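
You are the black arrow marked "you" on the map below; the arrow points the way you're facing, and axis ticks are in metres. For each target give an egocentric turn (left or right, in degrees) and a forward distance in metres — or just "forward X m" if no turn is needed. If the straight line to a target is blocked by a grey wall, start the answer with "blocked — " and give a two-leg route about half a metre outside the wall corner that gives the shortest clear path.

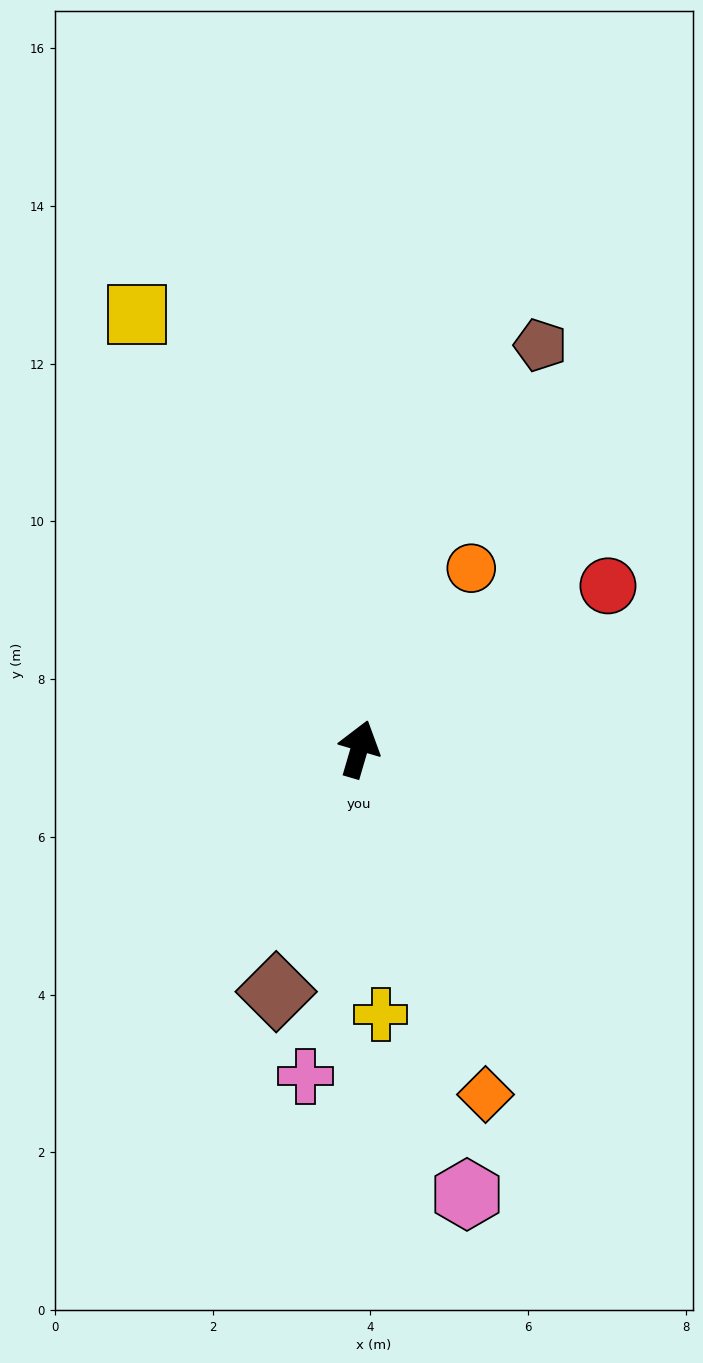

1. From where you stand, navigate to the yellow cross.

turn right 159°, forward 3.4 m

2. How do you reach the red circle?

turn right 40°, forward 3.8 m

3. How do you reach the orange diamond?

turn right 144°, forward 4.7 m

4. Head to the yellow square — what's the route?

turn left 43°, forward 6.2 m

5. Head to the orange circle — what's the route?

turn right 15°, forward 2.7 m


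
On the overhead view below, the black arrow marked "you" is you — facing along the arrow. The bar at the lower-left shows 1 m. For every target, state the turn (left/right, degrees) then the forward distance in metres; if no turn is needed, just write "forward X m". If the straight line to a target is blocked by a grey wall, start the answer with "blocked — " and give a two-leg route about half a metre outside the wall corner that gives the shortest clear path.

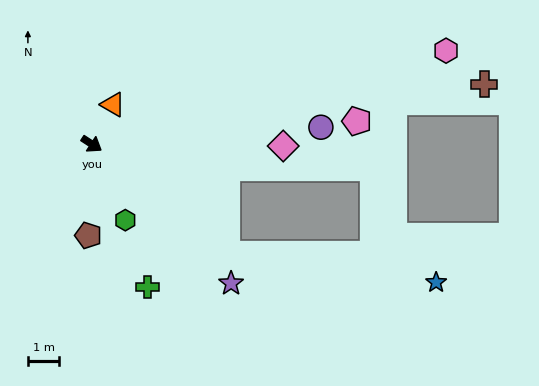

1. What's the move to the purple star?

turn right 12°, forward 6.3 m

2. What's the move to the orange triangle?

turn left 95°, forward 1.4 m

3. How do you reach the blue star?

blocked — turn right 6°, forward 5.6 m, then turn left 31°, forward 6.8 m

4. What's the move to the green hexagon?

turn right 33°, forward 2.7 m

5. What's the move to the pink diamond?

turn left 32°, forward 6.1 m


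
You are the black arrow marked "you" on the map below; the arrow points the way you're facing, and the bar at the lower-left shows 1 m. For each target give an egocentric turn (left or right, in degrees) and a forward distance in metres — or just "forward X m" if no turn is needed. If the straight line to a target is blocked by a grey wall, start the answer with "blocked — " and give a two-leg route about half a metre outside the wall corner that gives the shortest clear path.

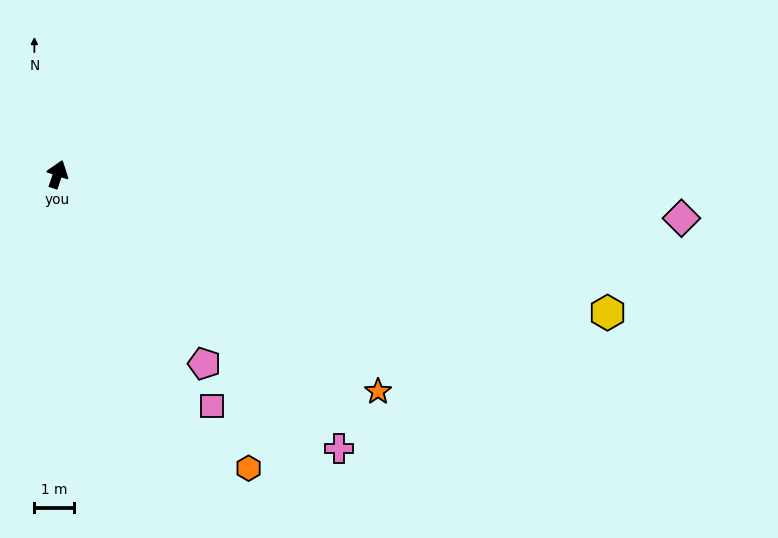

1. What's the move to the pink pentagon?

turn right 124°, forward 6.1 m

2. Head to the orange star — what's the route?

turn right 106°, forward 9.9 m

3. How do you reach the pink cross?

turn right 116°, forward 10.0 m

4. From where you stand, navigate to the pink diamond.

turn right 75°, forward 16.0 m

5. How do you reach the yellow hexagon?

turn right 86°, forward 14.5 m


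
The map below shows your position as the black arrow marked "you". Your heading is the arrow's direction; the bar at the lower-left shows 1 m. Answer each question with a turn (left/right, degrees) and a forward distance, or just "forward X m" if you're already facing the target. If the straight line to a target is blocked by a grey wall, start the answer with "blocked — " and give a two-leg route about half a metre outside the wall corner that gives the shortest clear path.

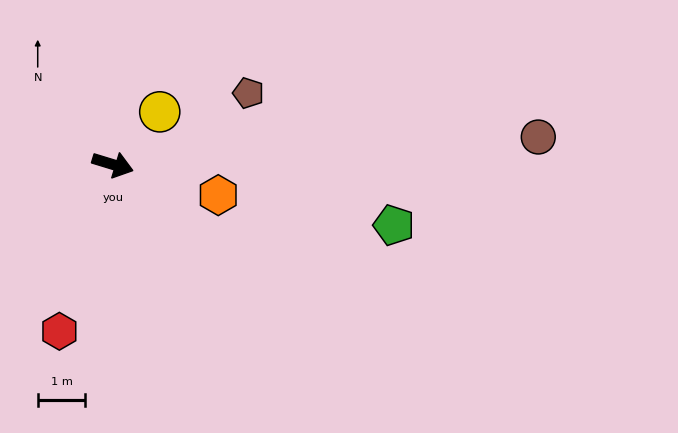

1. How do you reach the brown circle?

turn left 21°, forward 8.9 m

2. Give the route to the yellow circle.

turn left 65°, forward 1.5 m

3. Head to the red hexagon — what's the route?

turn right 91°, forward 3.7 m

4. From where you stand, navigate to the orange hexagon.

forward 2.3 m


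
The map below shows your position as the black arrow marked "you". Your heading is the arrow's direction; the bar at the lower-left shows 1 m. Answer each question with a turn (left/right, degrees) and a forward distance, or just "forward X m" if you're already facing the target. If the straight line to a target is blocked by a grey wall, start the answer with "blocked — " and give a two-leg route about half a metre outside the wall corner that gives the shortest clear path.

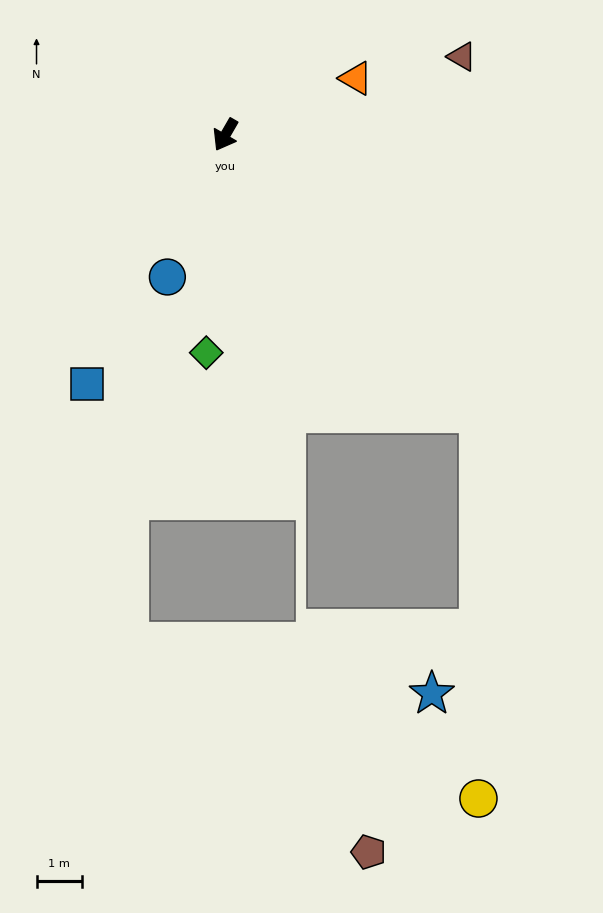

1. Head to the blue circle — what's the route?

turn left 8°, forward 3.4 m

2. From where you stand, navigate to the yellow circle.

blocked — turn left 72°, forward 8.2 m, then turn right 42°, forward 8.4 m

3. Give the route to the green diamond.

turn left 25°, forward 4.8 m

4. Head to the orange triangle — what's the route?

turn left 143°, forward 3.1 m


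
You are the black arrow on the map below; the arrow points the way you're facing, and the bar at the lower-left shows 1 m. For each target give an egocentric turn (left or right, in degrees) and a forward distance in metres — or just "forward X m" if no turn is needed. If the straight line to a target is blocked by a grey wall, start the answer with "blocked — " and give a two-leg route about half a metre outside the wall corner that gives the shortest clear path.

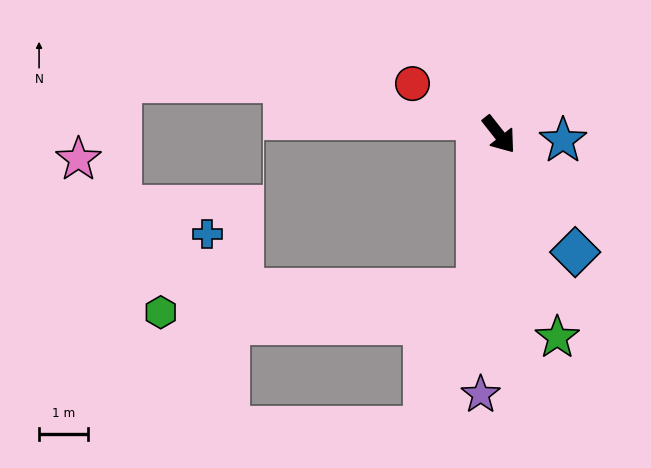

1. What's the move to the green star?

turn right 22°, forward 4.3 m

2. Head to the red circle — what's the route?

turn right 159°, forward 2.0 m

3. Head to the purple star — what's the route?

turn right 42°, forward 5.3 m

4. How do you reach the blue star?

turn left 46°, forward 1.3 m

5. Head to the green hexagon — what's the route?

blocked — turn right 46°, forward 3.2 m, then turn right 78°, forward 6.5 m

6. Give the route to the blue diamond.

turn right 5°, forward 2.9 m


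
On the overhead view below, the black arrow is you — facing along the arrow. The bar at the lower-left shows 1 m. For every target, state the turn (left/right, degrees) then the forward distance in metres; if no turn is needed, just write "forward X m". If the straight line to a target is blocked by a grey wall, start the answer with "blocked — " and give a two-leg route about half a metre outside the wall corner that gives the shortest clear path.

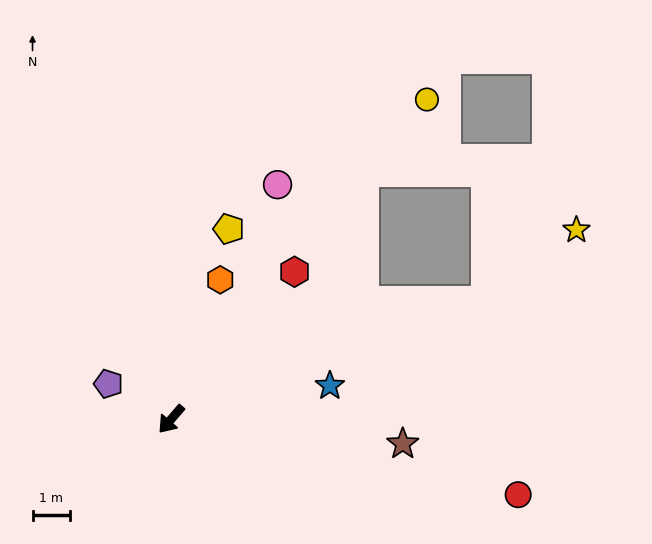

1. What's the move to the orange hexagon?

turn right 159°, forward 3.9 m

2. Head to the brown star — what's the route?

turn left 125°, forward 6.2 m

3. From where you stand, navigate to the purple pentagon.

turn right 79°, forward 1.9 m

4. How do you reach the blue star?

turn left 143°, forward 4.3 m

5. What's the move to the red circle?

turn left 118°, forward 9.5 m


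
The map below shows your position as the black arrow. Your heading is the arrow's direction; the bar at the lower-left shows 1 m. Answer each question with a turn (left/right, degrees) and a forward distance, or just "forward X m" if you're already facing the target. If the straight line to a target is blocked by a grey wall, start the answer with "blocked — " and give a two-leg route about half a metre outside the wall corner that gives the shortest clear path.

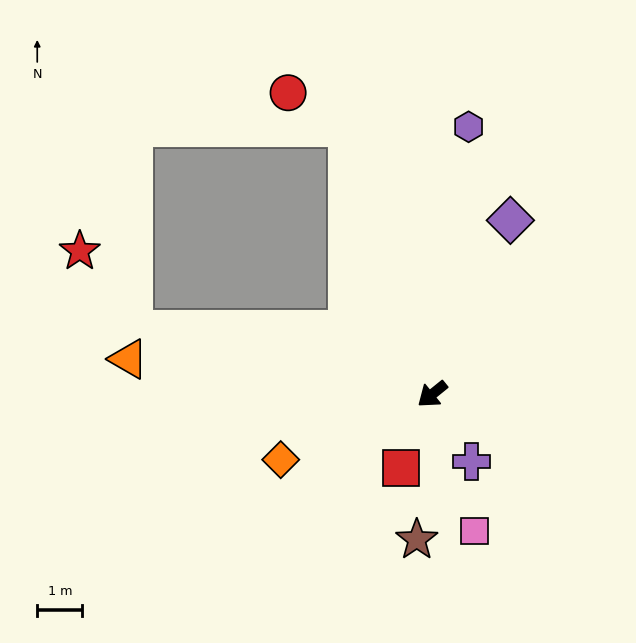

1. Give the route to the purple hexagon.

turn right 137°, forward 6.0 m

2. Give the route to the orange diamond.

turn right 16°, forward 3.7 m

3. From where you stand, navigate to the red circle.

blocked — turn right 111°, forward 6.2 m, then turn left 42°, forward 1.5 m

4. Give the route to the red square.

turn left 28°, forward 1.8 m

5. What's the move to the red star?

blocked — turn right 51°, forward 6.8 m, then turn right 43°, forward 2.1 m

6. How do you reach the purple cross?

turn left 81°, forward 1.7 m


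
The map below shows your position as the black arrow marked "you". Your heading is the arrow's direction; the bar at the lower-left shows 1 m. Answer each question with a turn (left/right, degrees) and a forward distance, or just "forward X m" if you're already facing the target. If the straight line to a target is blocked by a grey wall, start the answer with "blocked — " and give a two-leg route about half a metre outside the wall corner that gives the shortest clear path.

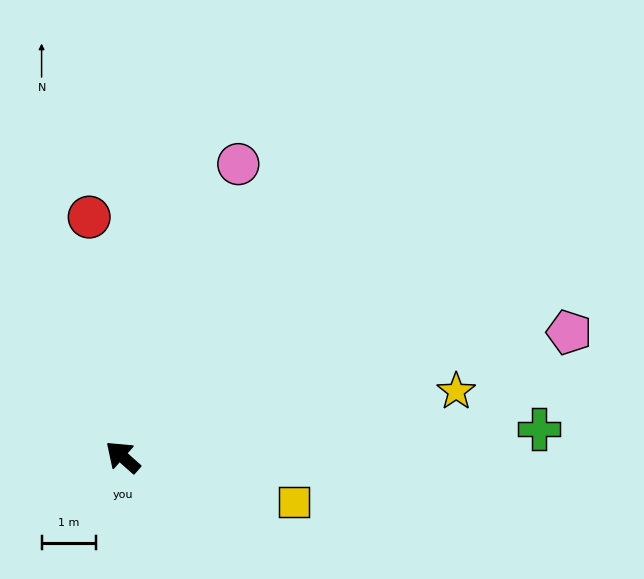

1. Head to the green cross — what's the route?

turn right 135°, forward 7.7 m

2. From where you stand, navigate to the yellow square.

turn right 153°, forward 3.3 m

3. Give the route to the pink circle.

turn right 70°, forward 5.8 m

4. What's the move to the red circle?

turn right 41°, forward 4.4 m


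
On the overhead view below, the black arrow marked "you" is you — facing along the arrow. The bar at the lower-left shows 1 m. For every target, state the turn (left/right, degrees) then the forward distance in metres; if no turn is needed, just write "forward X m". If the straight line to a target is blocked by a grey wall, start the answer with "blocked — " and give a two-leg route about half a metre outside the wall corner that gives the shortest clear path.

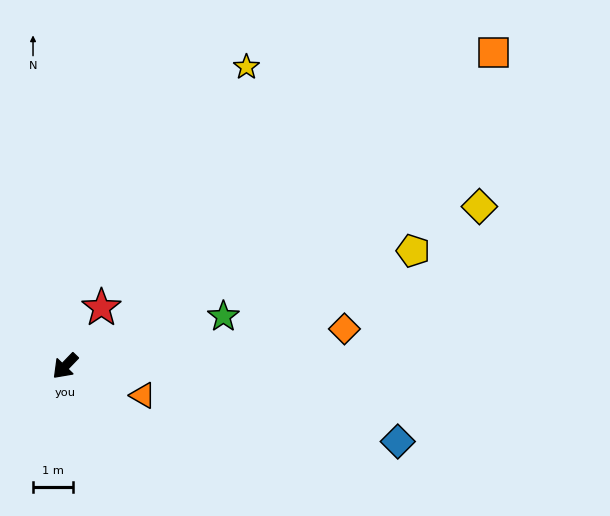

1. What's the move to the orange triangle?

turn left 113°, forward 2.1 m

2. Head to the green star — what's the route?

turn left 151°, forward 4.2 m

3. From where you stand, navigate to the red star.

turn right 168°, forward 1.7 m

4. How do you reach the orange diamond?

turn left 142°, forward 7.1 m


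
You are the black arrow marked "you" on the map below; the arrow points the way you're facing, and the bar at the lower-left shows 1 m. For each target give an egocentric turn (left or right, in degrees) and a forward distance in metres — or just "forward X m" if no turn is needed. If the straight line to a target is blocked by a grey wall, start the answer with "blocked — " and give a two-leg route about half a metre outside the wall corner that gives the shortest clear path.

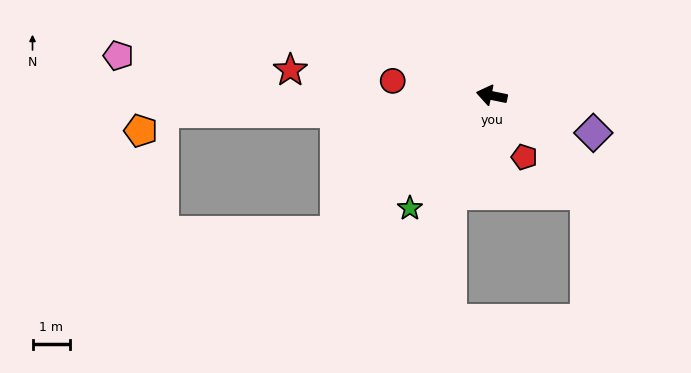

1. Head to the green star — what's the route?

turn left 66°, forward 3.7 m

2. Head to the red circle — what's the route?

turn left 3°, forward 2.7 m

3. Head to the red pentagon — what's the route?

turn left 129°, forward 1.9 m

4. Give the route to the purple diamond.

turn left 171°, forward 2.9 m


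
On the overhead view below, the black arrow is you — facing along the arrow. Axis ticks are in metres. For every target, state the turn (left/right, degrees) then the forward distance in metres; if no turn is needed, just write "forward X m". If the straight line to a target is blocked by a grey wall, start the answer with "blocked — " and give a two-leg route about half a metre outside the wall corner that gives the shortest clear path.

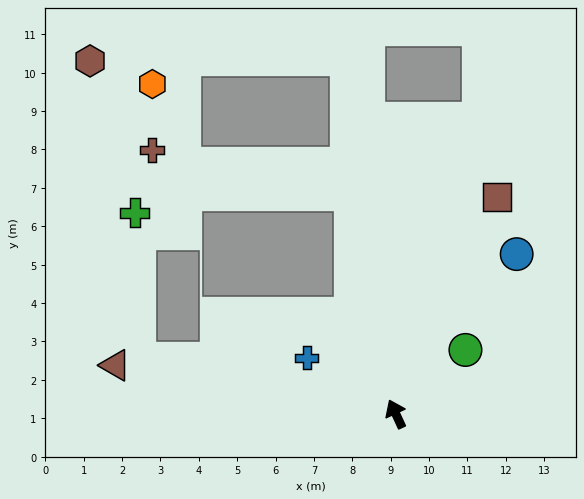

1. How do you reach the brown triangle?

turn left 55°, forward 7.4 m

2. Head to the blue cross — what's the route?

turn left 33°, forward 2.7 m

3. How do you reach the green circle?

turn right 72°, forward 2.5 m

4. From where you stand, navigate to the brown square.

turn right 50°, forward 6.2 m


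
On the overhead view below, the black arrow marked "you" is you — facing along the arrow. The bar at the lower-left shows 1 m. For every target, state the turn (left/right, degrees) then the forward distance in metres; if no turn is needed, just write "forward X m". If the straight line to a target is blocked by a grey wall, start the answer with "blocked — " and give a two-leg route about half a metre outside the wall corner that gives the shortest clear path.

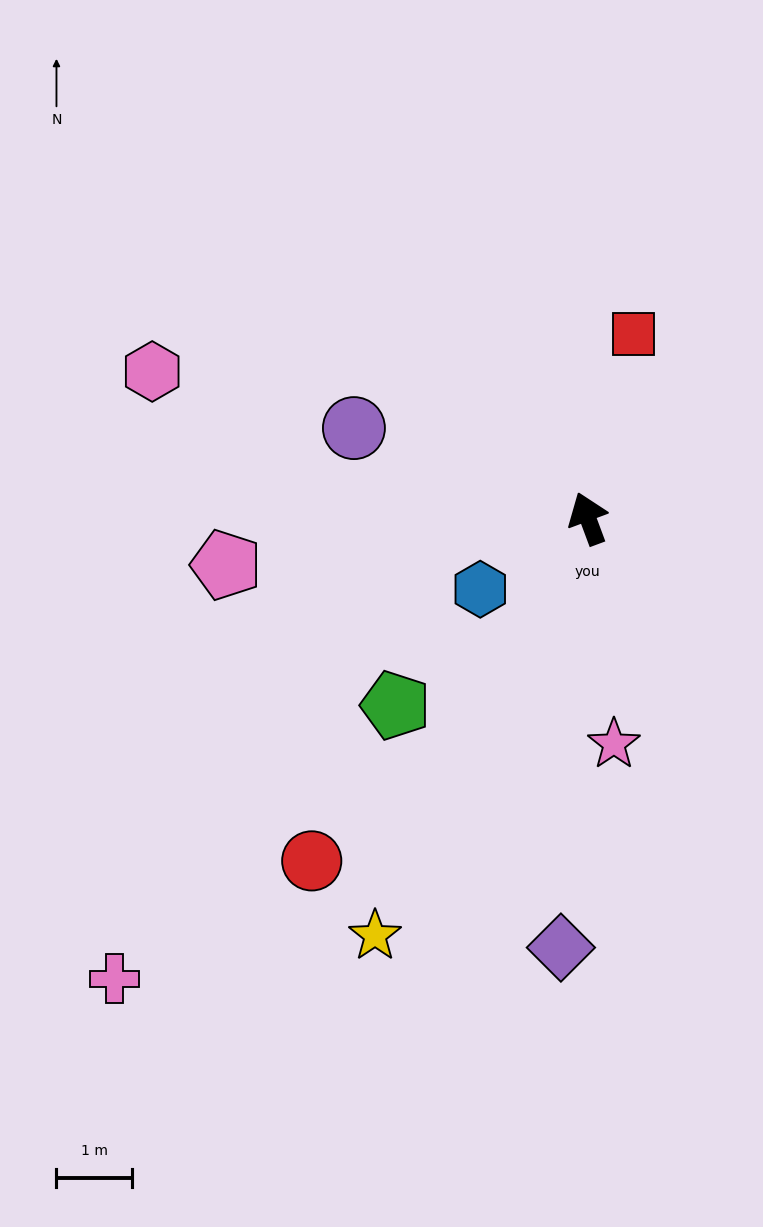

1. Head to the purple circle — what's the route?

turn left 48°, forward 3.3 m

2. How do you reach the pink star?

turn left 166°, forward 3.0 m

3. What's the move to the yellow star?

turn left 133°, forward 6.2 m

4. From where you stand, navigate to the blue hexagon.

turn left 103°, forward 1.7 m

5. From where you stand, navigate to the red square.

turn right 34°, forward 2.5 m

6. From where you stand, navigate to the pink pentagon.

turn left 77°, forward 4.8 m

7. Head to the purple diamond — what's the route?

turn left 156°, forward 5.7 m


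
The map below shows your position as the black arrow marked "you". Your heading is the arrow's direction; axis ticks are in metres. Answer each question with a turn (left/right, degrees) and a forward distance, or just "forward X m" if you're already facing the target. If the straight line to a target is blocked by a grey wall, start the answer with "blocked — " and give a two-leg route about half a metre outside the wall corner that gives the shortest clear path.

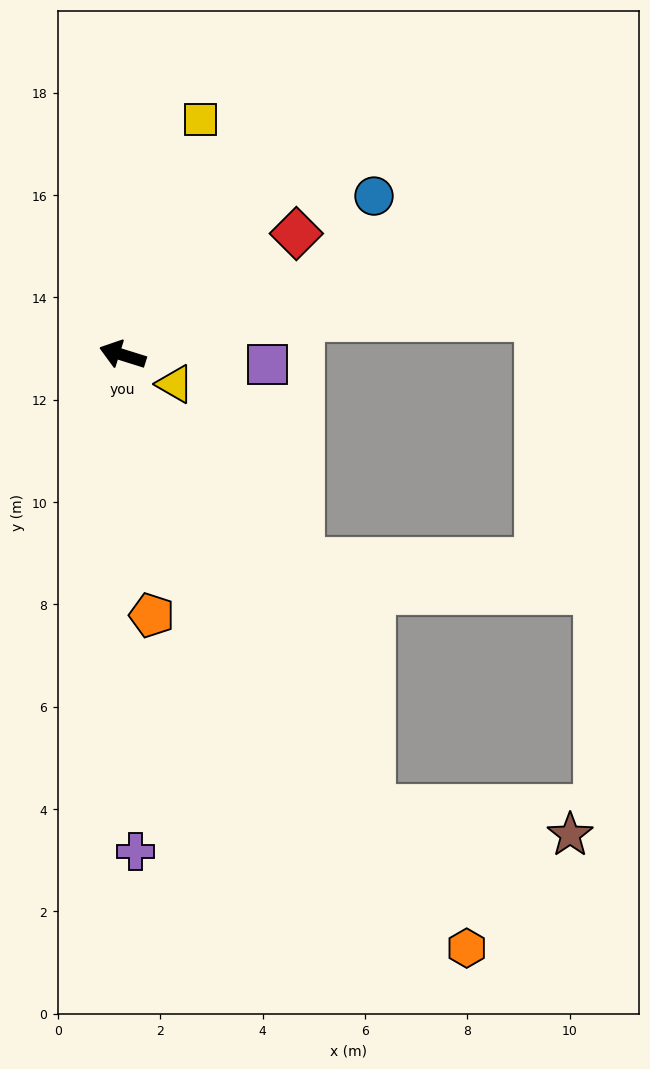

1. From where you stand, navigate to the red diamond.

turn right 128°, forward 4.1 m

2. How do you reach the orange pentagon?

turn left 114°, forward 5.1 m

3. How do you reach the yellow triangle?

turn left 168°, forward 1.2 m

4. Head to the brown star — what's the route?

blocked — turn left 136°, forward 10.1 m, then turn left 53°, forward 3.9 m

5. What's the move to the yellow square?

turn right 91°, forward 4.8 m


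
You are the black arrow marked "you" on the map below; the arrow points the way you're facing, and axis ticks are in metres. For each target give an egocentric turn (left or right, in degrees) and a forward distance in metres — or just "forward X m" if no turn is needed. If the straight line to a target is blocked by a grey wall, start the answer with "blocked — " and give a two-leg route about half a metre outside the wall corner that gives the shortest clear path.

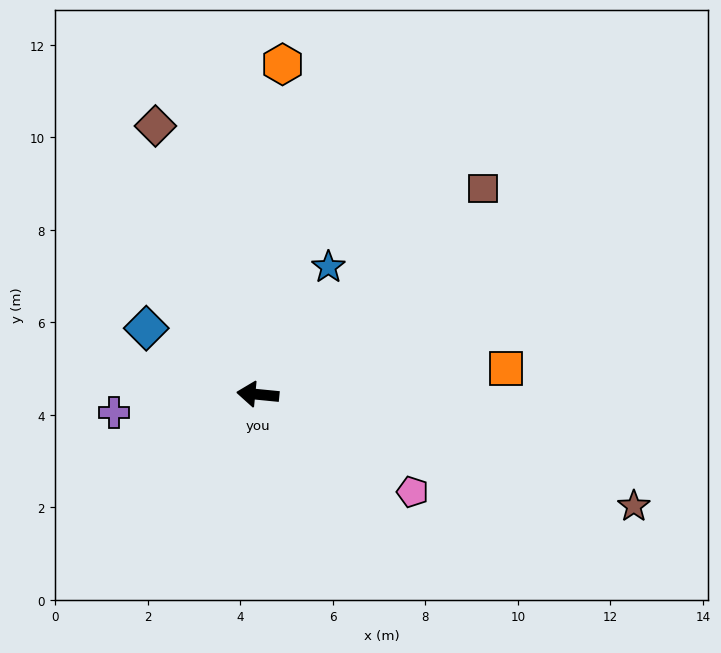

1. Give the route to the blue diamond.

turn right 25°, forward 2.8 m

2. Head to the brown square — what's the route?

turn right 132°, forward 6.6 m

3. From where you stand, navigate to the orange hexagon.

turn right 89°, forward 7.2 m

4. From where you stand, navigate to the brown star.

turn left 169°, forward 8.5 m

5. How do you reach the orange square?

turn right 168°, forward 5.4 m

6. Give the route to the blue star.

turn right 113°, forward 3.1 m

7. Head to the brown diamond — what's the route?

turn right 63°, forward 6.2 m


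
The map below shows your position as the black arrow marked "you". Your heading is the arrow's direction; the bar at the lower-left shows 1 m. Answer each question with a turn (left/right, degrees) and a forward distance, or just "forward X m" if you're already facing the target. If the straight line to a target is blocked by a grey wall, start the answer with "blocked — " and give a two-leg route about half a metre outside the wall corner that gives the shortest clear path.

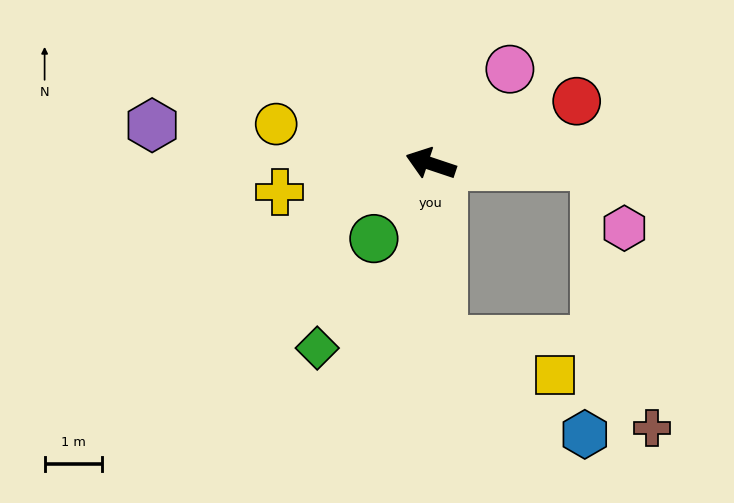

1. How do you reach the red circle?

turn right 138°, forward 2.8 m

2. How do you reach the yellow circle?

turn left 4°, forward 2.8 m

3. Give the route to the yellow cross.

turn left 29°, forward 2.7 m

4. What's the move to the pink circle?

turn right 111°, forward 2.2 m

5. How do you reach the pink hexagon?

blocked — turn right 163°, forward 2.9 m, then turn right 63°, forward 1.2 m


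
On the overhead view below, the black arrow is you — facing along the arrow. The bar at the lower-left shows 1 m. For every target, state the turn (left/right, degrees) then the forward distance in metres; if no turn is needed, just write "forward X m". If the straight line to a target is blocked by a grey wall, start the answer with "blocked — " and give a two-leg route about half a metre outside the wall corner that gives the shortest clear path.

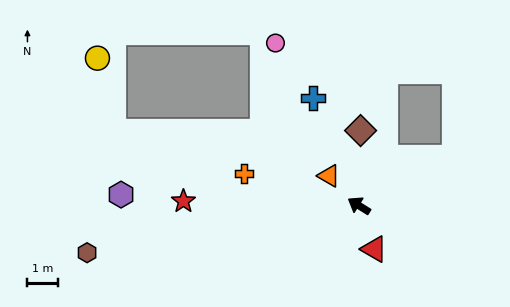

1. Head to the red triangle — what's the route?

turn left 141°, forward 1.5 m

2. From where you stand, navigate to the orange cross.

turn left 16°, forward 3.9 m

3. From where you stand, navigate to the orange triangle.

turn right 13°, forward 1.4 m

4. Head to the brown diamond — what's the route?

turn right 59°, forward 2.4 m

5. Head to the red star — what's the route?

turn left 31°, forward 5.7 m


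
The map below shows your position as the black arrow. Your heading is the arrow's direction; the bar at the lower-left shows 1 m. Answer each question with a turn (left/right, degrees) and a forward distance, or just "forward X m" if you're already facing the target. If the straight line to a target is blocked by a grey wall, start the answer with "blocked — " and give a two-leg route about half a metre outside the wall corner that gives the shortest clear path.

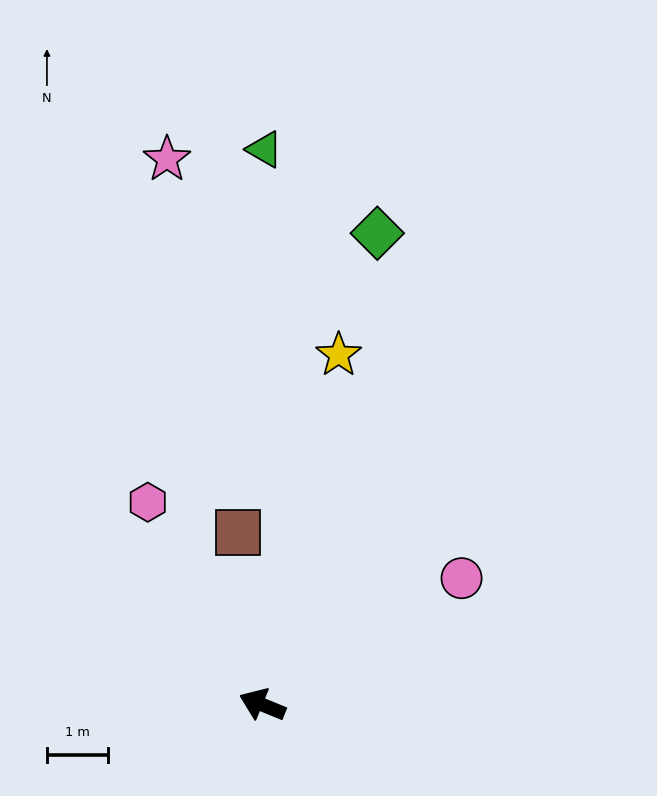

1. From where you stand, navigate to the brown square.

turn right 60°, forward 2.8 m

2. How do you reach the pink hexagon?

turn right 38°, forward 3.8 m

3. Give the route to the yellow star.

turn right 80°, forward 5.9 m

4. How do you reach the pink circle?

turn right 125°, forward 3.9 m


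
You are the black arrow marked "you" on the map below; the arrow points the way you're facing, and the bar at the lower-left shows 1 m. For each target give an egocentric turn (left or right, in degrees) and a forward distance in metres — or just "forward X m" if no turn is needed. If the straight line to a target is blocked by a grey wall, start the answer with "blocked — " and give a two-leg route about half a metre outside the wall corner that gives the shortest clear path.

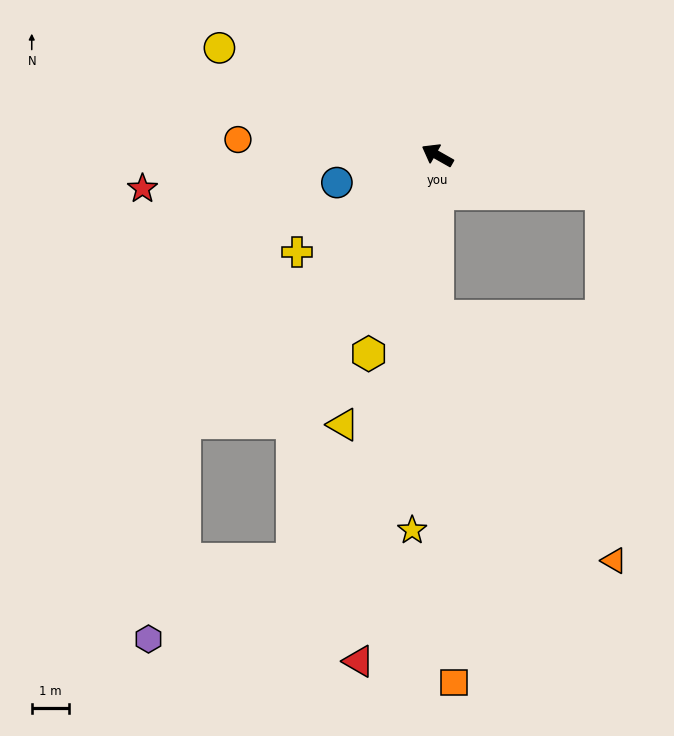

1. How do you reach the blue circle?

turn left 45°, forward 2.8 m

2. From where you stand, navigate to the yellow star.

turn left 116°, forward 10.0 m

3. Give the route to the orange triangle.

blocked — turn left 120°, forward 4.3 m, then turn left 35°, forward 8.0 m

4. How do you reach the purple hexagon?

blocked — turn left 76°, forward 9.8 m, then turn left 34°, forward 5.8 m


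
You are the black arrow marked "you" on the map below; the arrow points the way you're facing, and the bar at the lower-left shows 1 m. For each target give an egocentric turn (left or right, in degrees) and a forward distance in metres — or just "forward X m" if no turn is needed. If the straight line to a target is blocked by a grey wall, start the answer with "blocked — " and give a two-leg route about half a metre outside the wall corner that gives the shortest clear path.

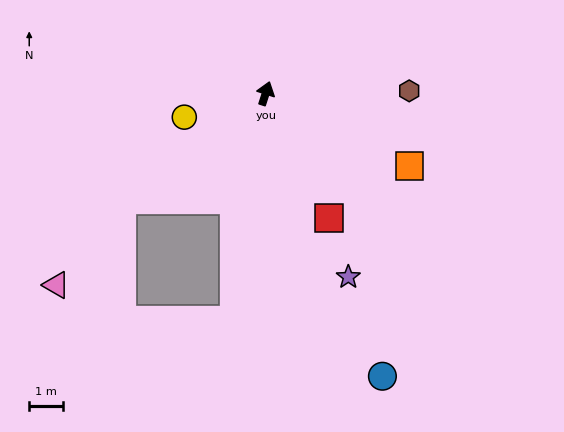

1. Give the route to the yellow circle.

turn left 124°, forward 2.5 m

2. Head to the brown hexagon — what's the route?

turn right 71°, forward 4.3 m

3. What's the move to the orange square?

turn right 99°, forward 4.8 m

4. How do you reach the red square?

turn right 135°, forward 4.2 m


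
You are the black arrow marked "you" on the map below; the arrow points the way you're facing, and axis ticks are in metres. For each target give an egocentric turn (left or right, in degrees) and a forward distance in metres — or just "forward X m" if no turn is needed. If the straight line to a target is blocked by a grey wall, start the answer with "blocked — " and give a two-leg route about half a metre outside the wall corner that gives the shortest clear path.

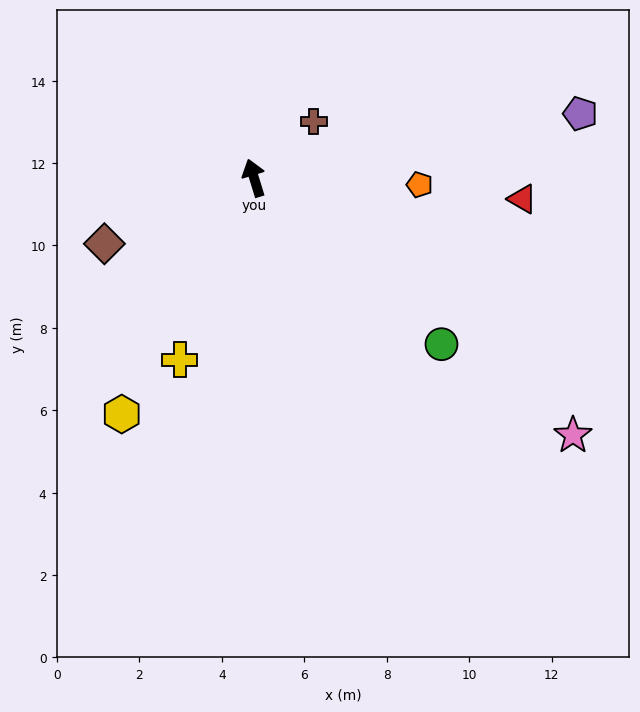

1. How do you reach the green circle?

turn right 149°, forward 6.1 m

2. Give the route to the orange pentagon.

turn right 109°, forward 4.0 m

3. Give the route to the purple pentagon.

turn right 96°, forward 8.1 m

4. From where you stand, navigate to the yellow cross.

turn left 141°, forward 4.8 m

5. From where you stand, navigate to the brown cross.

turn right 64°, forward 2.0 m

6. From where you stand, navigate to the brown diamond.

turn left 97°, forward 4.0 m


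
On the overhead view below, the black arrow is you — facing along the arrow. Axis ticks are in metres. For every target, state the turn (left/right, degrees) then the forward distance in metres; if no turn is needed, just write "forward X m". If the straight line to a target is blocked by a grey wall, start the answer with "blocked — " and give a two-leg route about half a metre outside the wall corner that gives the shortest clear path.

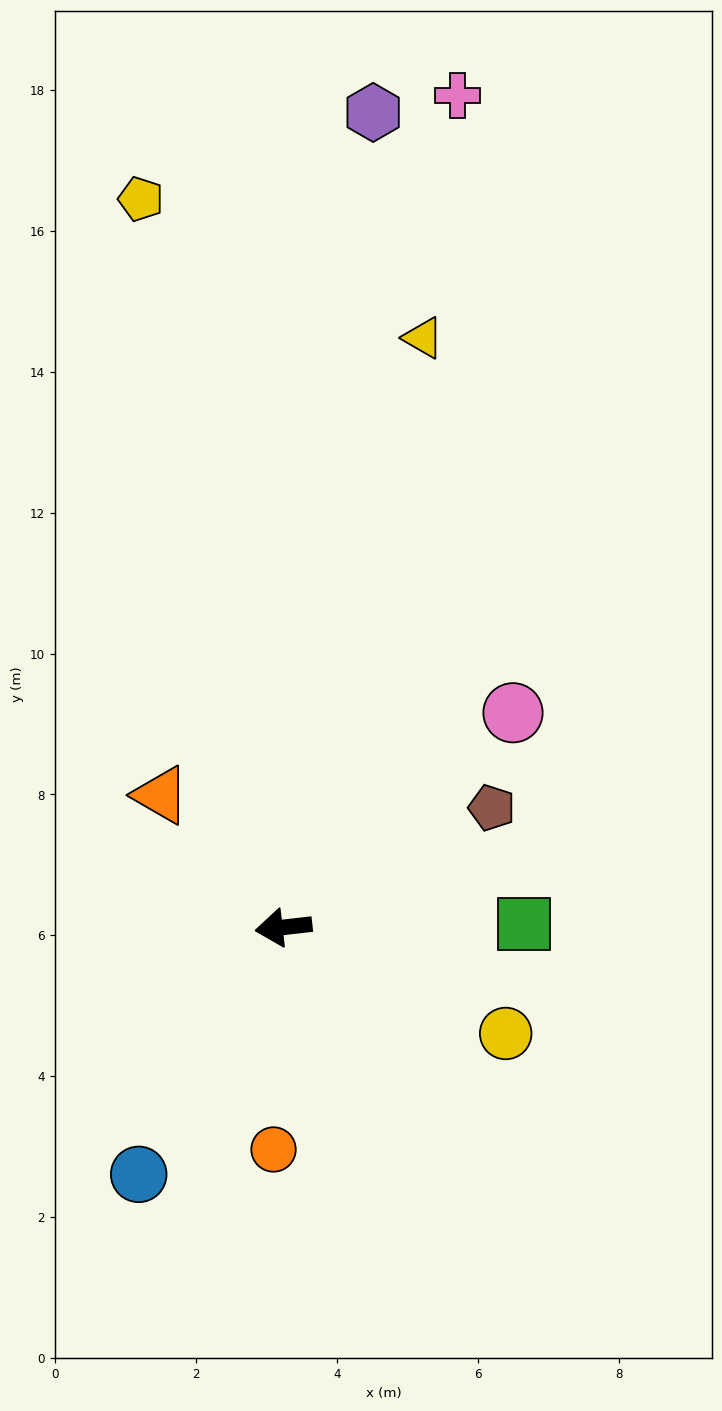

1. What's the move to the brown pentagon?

turn right 157°, forward 3.4 m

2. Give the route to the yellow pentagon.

turn right 85°, forward 10.5 m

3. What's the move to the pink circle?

turn right 143°, forward 4.5 m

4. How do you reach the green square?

turn left 174°, forward 3.4 m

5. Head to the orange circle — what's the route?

turn left 81°, forward 3.2 m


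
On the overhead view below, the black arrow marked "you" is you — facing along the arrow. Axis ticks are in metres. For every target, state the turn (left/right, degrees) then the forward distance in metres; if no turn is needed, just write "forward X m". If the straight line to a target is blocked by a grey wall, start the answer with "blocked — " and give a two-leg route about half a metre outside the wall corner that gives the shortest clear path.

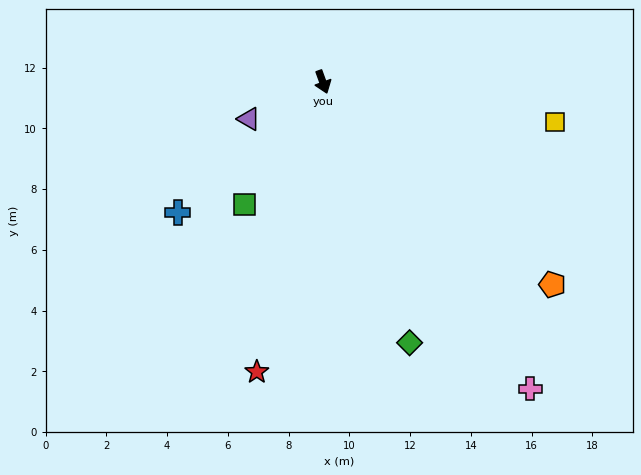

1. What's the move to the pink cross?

turn left 14°, forward 12.2 m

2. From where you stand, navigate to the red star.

turn right 33°, forward 9.8 m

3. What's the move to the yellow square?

turn left 60°, forward 7.8 m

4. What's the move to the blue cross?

turn right 68°, forward 6.4 m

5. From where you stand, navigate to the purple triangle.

turn right 83°, forward 2.7 m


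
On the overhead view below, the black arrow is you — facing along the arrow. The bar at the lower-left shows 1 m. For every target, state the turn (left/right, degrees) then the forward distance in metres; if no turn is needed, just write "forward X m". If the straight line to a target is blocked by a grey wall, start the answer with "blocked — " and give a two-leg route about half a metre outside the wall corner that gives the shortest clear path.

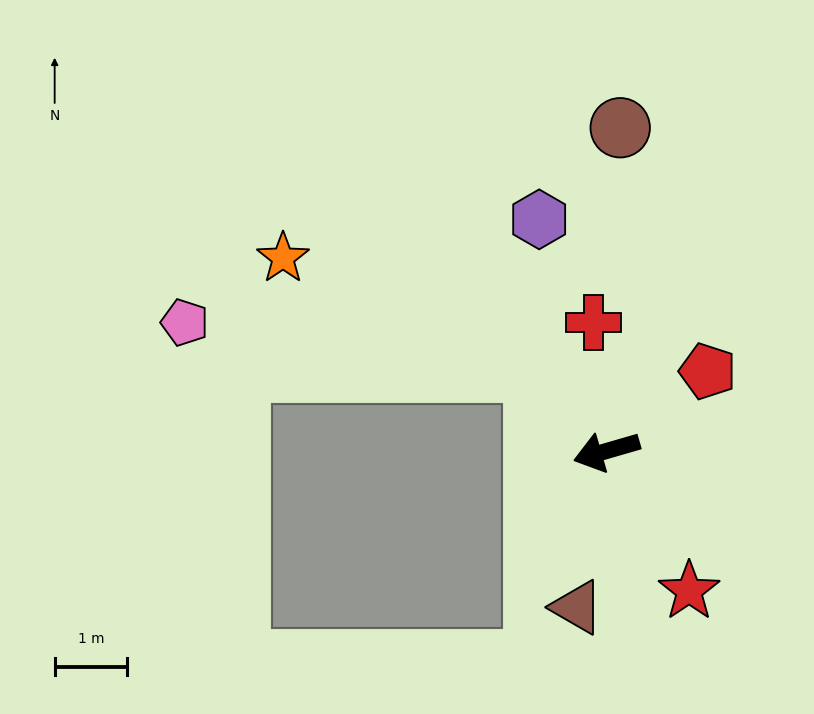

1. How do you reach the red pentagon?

turn right 158°, forward 1.8 m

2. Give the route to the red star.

turn left 104°, forward 2.2 m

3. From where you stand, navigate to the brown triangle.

turn left 63°, forward 2.2 m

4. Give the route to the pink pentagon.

blocked — turn right 64°, forward 1.5 m, then turn left 40°, forward 4.9 m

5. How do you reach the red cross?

turn right 100°, forward 1.8 m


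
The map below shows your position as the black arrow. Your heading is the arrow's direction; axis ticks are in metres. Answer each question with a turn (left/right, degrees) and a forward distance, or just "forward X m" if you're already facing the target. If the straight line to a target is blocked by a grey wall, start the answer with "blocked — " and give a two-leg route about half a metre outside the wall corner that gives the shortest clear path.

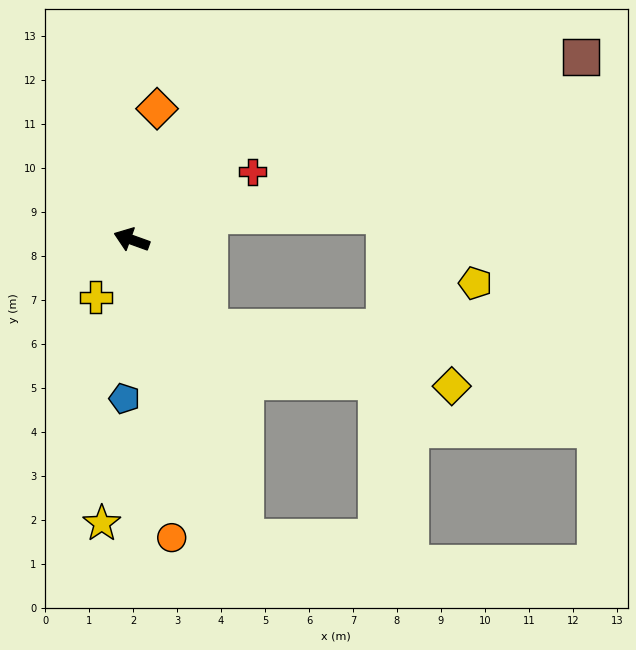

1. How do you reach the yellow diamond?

blocked — turn left 151°, forward 2.7 m, then turn left 35°, forward 5.7 m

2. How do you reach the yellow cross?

turn left 78°, forward 1.5 m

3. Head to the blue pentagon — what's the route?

turn left 107°, forward 3.6 m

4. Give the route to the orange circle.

turn left 117°, forward 6.8 m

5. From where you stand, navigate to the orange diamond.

turn right 81°, forward 3.0 m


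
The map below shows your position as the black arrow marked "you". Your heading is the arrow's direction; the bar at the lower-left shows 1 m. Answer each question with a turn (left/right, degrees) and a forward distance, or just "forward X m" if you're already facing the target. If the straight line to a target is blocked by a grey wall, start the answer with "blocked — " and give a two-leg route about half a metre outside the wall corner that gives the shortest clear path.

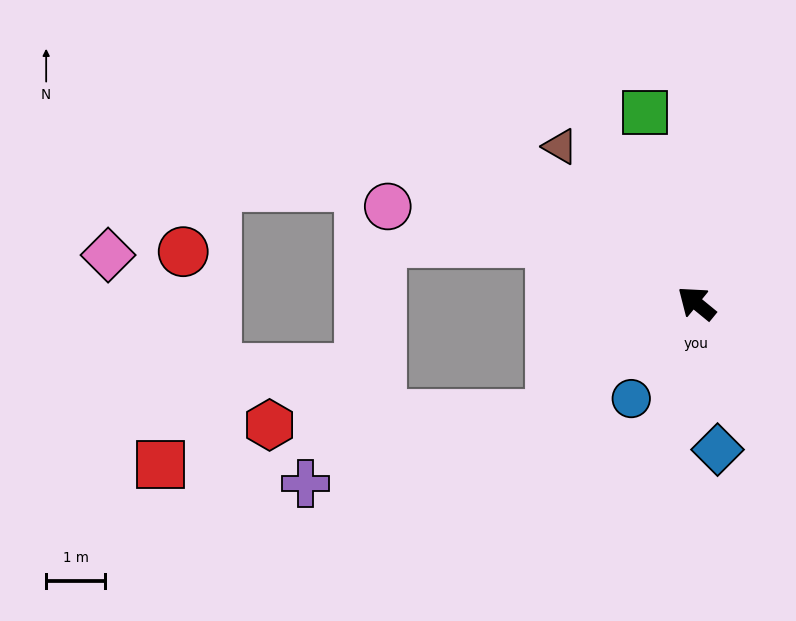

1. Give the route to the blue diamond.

turn left 138°, forward 2.5 m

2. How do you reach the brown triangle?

turn right 10°, forward 3.5 m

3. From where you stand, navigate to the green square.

turn right 36°, forward 3.4 m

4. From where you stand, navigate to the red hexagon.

blocked — turn left 77°, forward 3.1 m, then turn right 36°, forward 4.8 m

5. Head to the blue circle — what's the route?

turn left 95°, forward 2.0 m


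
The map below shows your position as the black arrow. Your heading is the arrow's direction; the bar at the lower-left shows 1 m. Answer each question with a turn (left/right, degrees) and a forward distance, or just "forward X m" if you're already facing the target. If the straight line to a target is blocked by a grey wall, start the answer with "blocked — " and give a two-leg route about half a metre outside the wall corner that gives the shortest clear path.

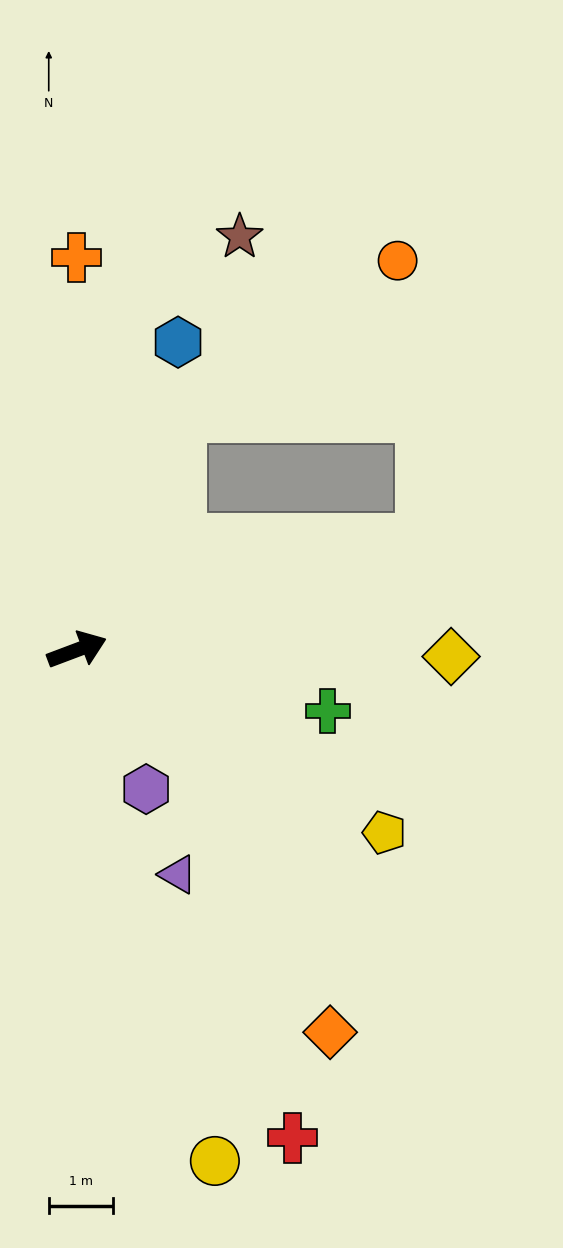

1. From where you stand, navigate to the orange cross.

turn left 69°, forward 6.1 m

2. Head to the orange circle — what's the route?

blocked — turn left 46°, forward 4.0 m, then turn right 31°, forward 4.1 m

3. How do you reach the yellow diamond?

turn right 22°, forward 5.8 m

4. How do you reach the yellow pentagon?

turn right 51°, forward 5.5 m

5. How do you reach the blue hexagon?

turn left 51°, forward 5.0 m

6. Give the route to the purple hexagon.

turn right 84°, forward 2.4 m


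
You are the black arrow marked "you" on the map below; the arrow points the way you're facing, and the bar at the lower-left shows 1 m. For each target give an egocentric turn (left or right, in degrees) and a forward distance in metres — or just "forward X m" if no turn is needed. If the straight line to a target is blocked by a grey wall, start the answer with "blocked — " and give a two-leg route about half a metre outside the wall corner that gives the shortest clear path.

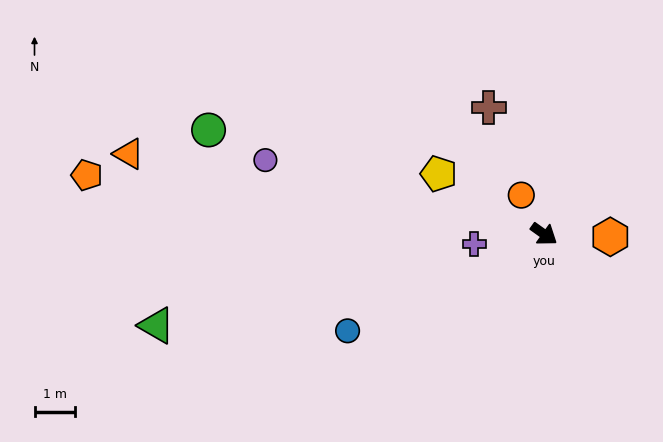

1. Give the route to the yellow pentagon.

turn right 174°, forward 3.0 m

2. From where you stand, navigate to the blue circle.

turn right 118°, forward 5.4 m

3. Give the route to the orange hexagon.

turn left 33°, forward 1.6 m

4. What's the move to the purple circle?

turn right 159°, forward 7.1 m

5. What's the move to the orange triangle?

turn right 155°, forward 10.4 m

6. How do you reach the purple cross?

turn right 136°, forward 1.7 m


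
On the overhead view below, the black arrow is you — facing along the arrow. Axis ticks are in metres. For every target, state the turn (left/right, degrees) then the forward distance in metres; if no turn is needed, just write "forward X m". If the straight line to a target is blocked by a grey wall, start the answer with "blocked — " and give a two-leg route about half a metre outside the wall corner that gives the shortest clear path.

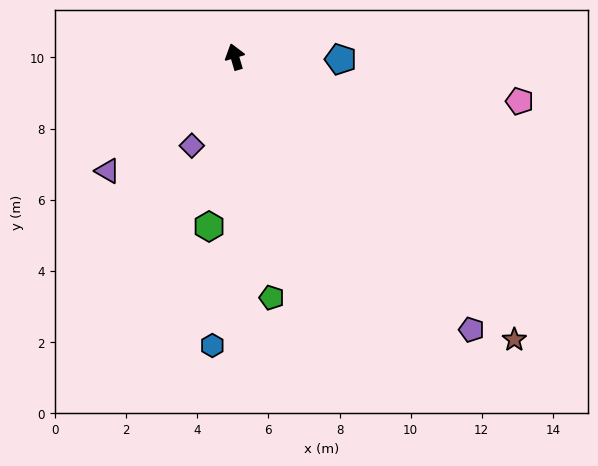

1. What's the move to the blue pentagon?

turn right 108°, forward 3.0 m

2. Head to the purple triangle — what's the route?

turn left 115°, forward 4.8 m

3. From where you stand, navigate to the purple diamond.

turn left 138°, forward 2.8 m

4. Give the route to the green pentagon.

turn left 172°, forward 6.9 m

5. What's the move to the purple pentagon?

turn right 156°, forward 10.2 m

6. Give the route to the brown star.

turn right 152°, forward 11.2 m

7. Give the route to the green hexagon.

turn left 155°, forward 4.8 m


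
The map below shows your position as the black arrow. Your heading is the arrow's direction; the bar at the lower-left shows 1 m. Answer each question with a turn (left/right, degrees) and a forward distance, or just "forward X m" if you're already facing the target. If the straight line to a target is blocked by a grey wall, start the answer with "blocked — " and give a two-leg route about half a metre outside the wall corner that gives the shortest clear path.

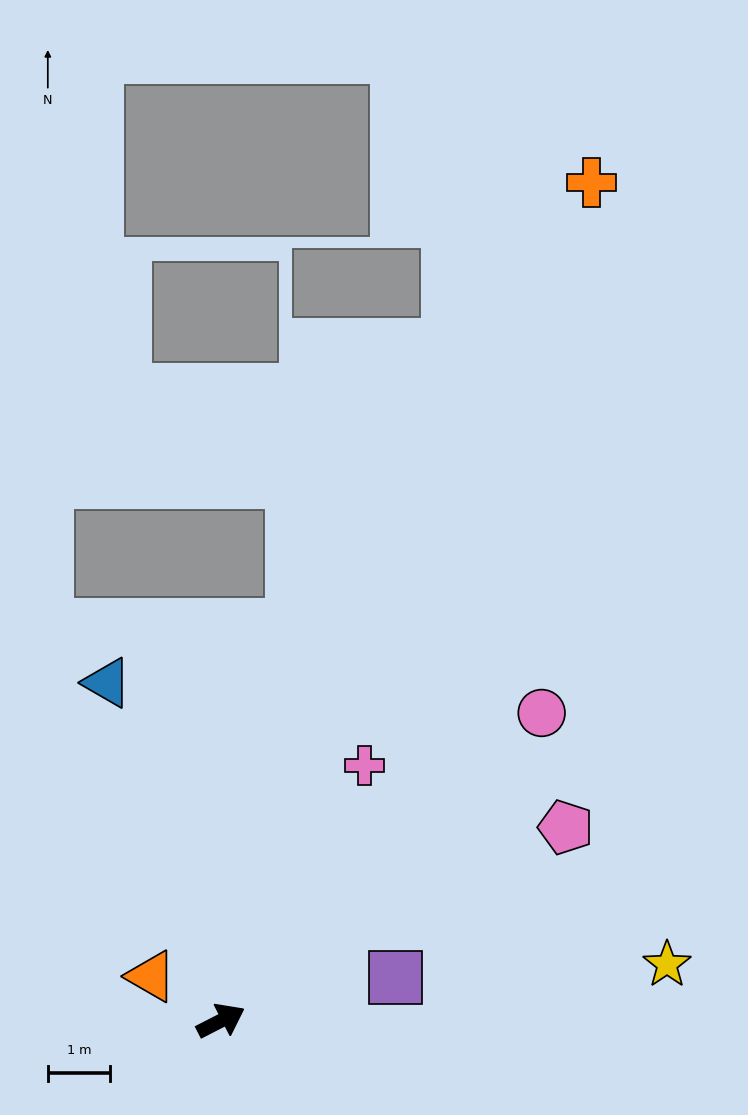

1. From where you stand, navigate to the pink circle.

turn left 17°, forward 7.1 m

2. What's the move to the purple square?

turn right 13°, forward 2.9 m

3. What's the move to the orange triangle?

turn left 120°, forward 1.3 m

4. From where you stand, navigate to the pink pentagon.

turn left 2°, forward 6.3 m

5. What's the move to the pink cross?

turn left 33°, forward 4.7 m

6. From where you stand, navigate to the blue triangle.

turn left 81°, forward 5.7 m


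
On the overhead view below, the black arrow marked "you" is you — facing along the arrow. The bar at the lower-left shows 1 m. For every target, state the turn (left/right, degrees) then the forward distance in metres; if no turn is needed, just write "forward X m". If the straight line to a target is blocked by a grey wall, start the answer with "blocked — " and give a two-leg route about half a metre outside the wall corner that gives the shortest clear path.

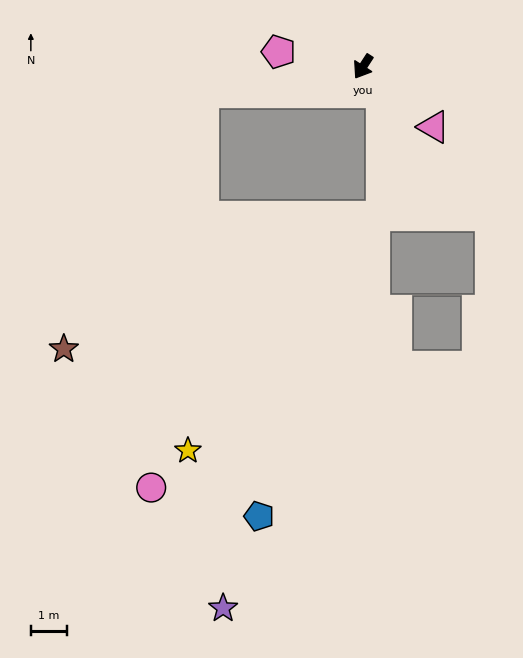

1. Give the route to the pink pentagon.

turn right 67°, forward 2.3 m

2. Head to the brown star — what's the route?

blocked — turn right 48°, forward 4.4 m, then turn left 52°, forward 8.0 m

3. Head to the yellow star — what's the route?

blocked — turn right 48°, forward 4.4 m, then turn left 78°, forward 9.8 m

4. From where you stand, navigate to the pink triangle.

turn left 82°, forward 2.5 m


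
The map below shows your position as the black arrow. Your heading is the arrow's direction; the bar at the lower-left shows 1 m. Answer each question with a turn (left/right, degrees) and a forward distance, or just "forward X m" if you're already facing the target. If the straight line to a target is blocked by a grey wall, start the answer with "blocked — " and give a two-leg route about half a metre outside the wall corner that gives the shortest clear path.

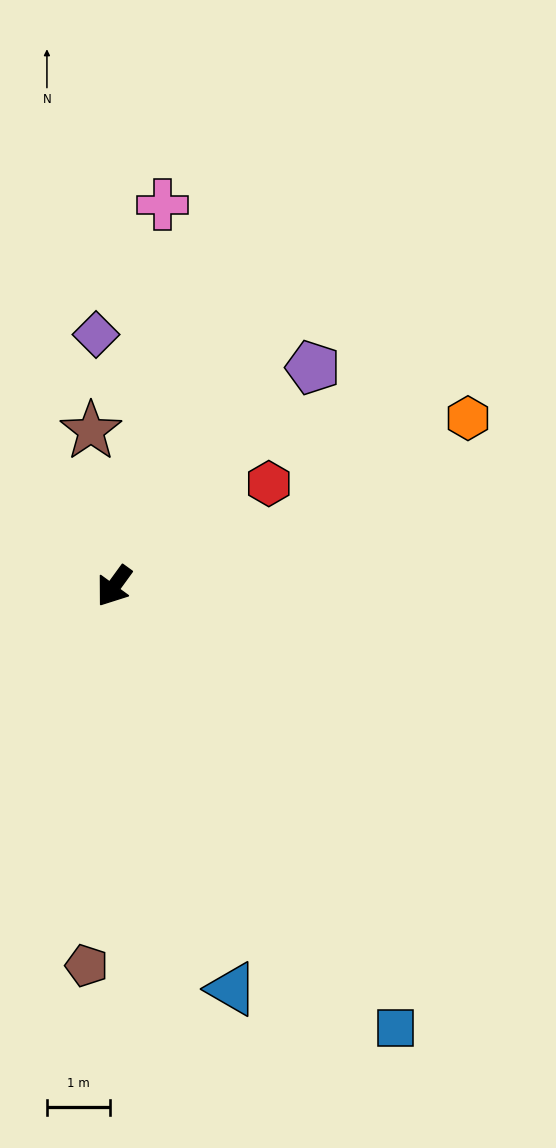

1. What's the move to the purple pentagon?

turn left 174°, forward 4.7 m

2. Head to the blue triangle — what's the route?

turn left 52°, forward 6.7 m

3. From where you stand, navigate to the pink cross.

turn right 151°, forward 6.1 m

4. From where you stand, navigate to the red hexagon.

turn left 160°, forward 3.0 m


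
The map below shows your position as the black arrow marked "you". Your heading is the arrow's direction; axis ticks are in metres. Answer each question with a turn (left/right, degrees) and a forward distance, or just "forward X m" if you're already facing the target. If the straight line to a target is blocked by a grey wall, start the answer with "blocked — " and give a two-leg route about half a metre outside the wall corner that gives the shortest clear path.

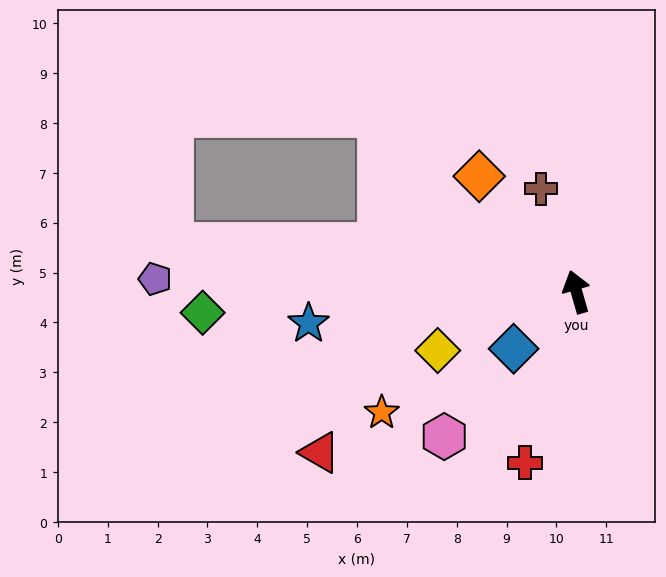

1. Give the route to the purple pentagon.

turn left 72°, forward 8.5 m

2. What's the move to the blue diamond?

turn left 116°, forward 1.7 m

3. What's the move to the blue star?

turn left 81°, forward 5.4 m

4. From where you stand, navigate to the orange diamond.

turn left 24°, forward 3.0 m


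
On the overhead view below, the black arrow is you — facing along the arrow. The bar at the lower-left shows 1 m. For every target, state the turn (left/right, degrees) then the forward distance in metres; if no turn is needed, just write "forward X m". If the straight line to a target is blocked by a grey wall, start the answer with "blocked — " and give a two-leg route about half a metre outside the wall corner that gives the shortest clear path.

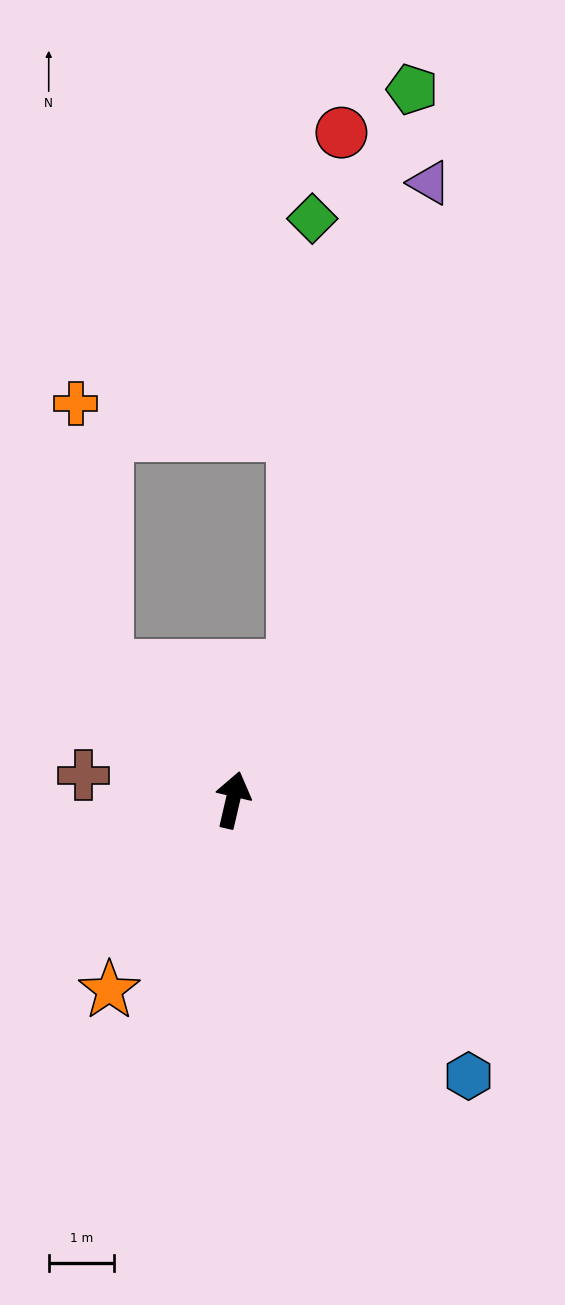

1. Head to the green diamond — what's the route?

blocked — turn right 12°, forward 2.2 m, then turn left 23°, forward 6.9 m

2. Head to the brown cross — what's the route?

turn left 94°, forward 2.3 m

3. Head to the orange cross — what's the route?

blocked — turn left 57°, forward 2.8 m, then turn right 37°, forward 4.1 m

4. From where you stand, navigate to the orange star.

turn left 160°, forward 3.5 m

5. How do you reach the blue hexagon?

turn right 126°, forward 5.6 m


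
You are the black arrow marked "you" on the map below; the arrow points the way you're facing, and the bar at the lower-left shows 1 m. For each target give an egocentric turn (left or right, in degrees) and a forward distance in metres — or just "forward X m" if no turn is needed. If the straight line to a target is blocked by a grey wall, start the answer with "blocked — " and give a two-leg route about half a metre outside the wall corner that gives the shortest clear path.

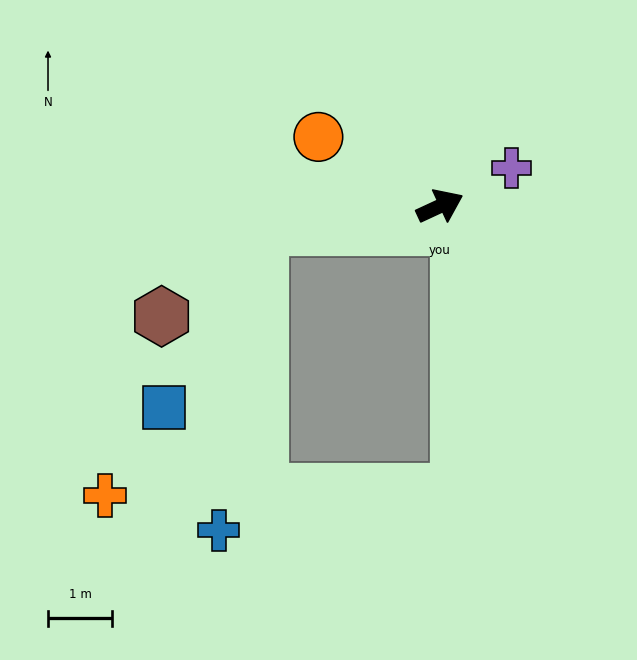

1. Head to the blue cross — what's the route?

blocked — turn left 162°, forward 2.8 m, then turn left 75°, forward 4.8 m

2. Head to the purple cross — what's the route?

turn left 3°, forward 1.3 m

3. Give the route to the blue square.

blocked — turn left 162°, forward 2.8 m, then turn left 55°, forward 3.2 m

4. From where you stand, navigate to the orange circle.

turn left 126°, forward 2.2 m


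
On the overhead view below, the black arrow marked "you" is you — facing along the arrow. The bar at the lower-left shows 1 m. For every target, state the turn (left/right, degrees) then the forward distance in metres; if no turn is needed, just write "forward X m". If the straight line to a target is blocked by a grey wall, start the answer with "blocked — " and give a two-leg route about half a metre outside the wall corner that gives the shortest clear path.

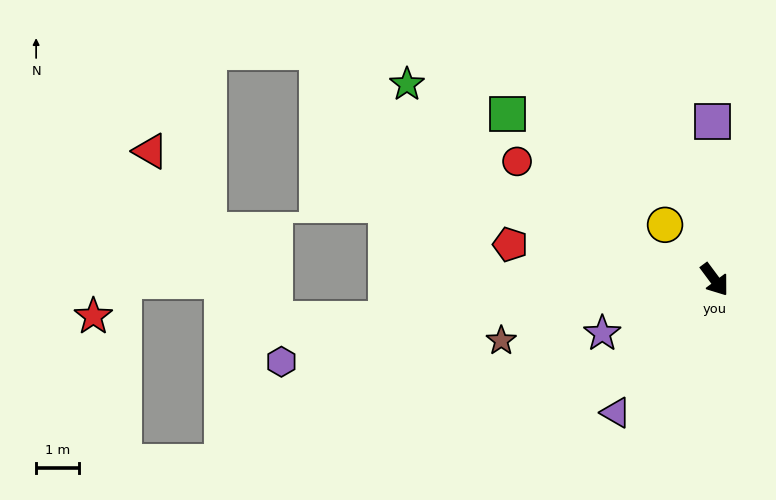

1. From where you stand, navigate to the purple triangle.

turn right 73°, forward 3.9 m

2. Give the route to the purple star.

turn right 101°, forward 2.9 m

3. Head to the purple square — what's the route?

turn left 144°, forward 3.7 m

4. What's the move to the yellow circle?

turn right 175°, forward 1.7 m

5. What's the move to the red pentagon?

turn right 136°, forward 4.8 m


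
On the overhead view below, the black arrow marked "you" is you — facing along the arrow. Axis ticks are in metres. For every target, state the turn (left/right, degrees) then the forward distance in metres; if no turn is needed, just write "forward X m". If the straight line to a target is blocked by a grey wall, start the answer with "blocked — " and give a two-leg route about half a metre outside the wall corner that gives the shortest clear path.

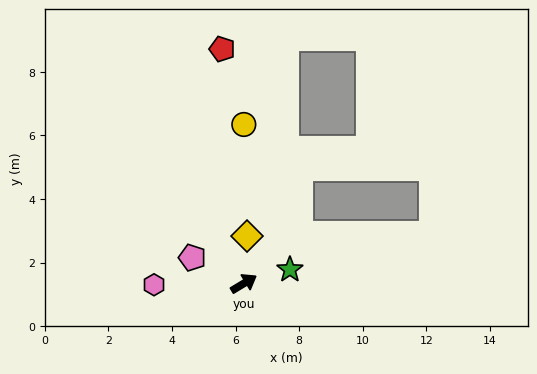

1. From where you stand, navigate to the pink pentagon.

turn left 122°, forward 1.8 m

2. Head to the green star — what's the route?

turn right 14°, forward 1.5 m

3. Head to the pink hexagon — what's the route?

turn left 150°, forward 2.8 m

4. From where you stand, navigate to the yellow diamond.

turn left 55°, forward 1.5 m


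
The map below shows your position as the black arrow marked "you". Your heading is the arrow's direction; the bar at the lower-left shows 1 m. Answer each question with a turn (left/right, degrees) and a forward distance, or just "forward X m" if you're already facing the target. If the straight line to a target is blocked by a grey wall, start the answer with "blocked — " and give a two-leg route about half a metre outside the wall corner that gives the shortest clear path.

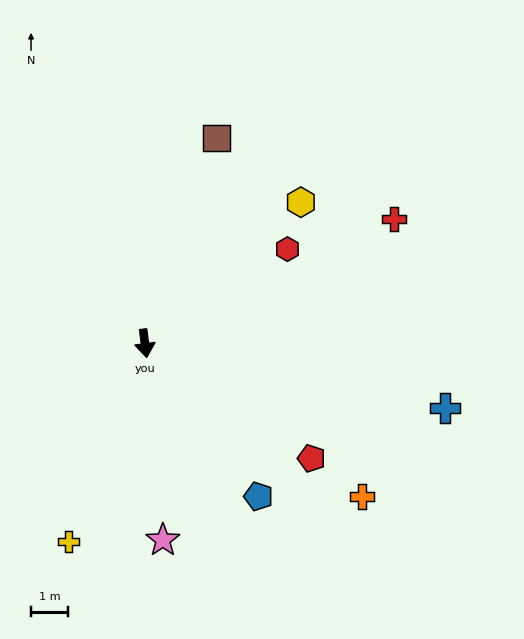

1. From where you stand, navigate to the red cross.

turn left 109°, forward 7.6 m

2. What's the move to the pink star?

forward 5.4 m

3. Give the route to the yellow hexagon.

turn left 125°, forward 5.7 m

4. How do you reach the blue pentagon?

turn left 29°, forward 5.2 m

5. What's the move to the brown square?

turn left 154°, forward 5.9 m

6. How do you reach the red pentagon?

turn left 48°, forward 5.5 m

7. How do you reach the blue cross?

turn left 71°, forward 8.3 m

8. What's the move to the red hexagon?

turn left 116°, forward 4.6 m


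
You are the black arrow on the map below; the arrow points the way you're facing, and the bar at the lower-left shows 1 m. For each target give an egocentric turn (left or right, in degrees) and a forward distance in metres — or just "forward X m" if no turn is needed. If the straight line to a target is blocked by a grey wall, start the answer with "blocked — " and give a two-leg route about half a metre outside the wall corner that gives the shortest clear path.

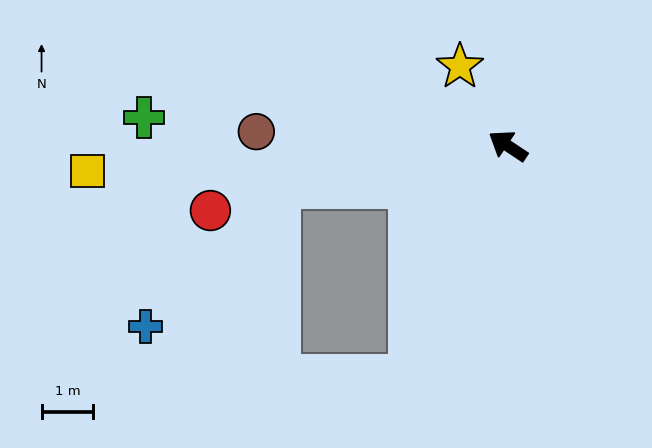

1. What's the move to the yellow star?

turn right 25°, forward 1.8 m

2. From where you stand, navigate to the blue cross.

blocked — turn left 44°, forward 4.5 m, then turn left 36°, forward 3.7 m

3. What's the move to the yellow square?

turn left 37°, forward 8.2 m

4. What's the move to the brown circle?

turn left 30°, forward 4.9 m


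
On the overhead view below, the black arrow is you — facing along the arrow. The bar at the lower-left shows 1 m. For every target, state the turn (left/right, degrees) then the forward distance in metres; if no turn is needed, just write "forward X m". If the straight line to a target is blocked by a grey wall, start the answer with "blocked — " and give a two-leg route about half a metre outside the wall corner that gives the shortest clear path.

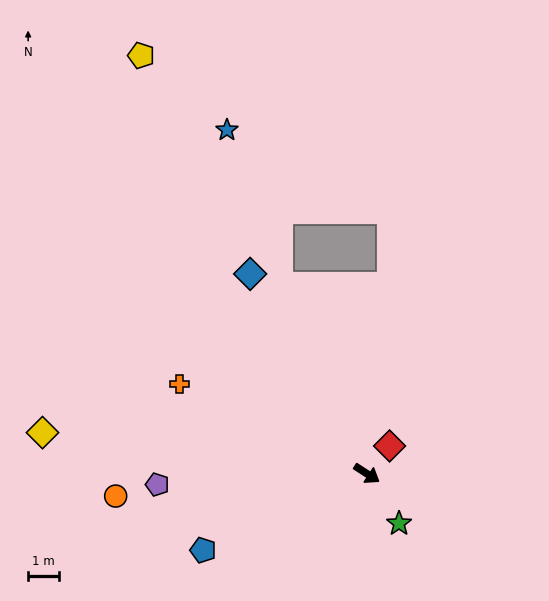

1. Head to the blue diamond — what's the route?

turn left 153°, forward 7.4 m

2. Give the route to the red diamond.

turn left 84°, forward 1.1 m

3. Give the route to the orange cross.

turn right 173°, forward 6.6 m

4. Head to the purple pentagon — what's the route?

turn right 144°, forward 6.7 m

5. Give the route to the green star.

turn right 24°, forward 1.9 m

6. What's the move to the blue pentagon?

turn right 122°, forward 5.8 m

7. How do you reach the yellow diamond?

turn right 154°, forward 10.4 m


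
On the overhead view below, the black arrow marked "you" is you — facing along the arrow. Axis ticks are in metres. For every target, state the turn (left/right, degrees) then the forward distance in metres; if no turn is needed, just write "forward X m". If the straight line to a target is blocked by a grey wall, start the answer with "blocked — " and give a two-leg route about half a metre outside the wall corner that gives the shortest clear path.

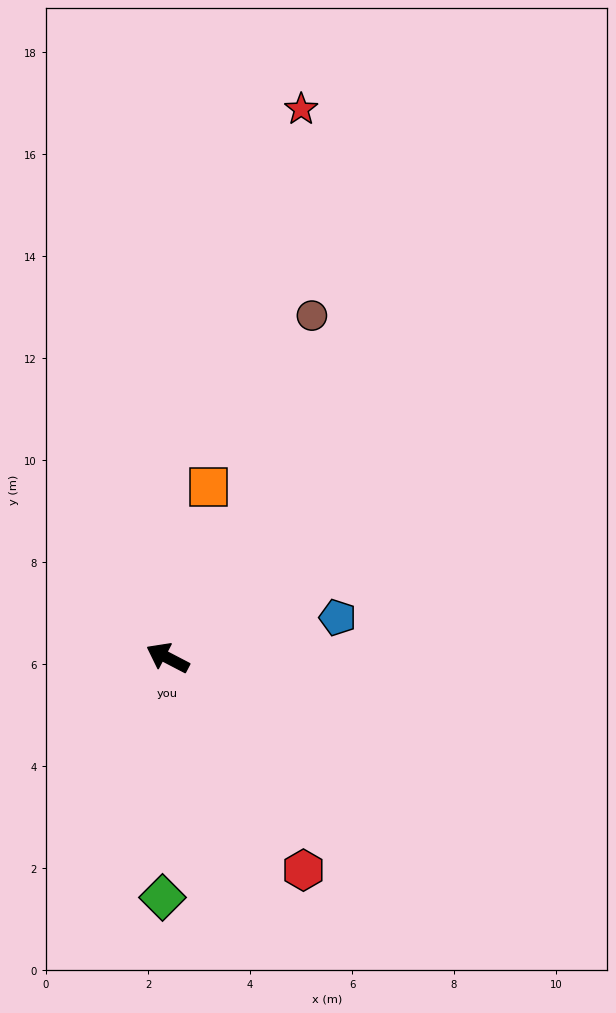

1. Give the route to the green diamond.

turn left 116°, forward 4.7 m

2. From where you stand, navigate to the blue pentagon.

turn right 139°, forward 3.4 m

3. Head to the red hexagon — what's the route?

turn left 150°, forward 4.9 m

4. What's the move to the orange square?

turn right 76°, forward 3.4 m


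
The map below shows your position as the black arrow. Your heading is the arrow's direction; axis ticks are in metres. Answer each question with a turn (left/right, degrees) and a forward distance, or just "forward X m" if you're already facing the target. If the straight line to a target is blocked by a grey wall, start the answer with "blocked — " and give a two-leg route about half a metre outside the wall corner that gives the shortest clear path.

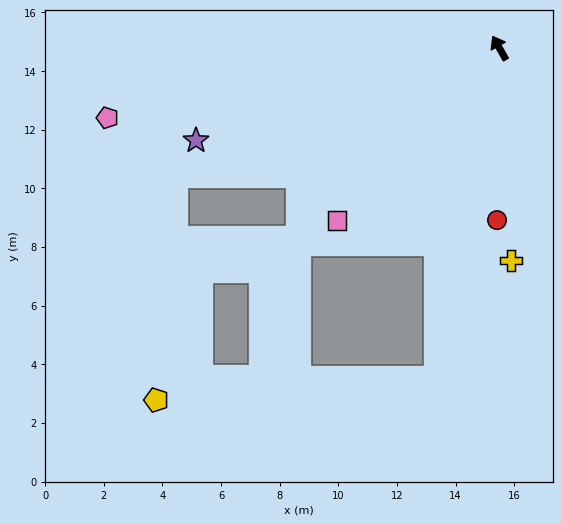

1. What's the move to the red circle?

turn left 150°, forward 5.9 m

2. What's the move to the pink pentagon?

turn left 71°, forward 13.6 m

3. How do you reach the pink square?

turn left 107°, forward 8.1 m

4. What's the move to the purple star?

turn left 77°, forward 10.8 m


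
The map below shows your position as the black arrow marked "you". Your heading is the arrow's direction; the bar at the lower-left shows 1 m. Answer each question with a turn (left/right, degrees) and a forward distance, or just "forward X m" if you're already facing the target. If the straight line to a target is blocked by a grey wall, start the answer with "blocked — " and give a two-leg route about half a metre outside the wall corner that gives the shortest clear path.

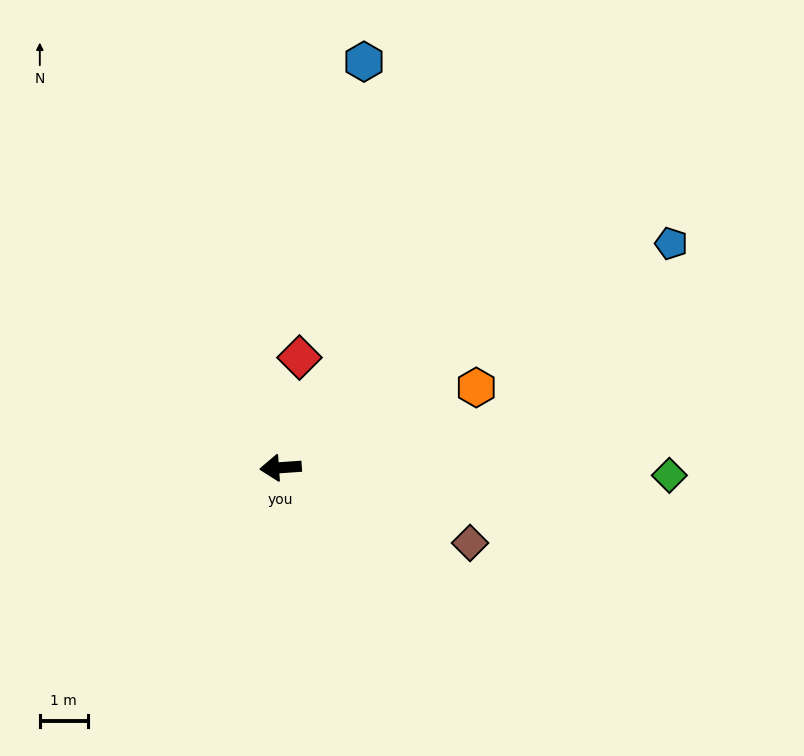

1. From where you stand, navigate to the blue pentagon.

turn right 154°, forward 9.4 m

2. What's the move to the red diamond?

turn right 104°, forward 2.3 m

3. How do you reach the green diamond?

turn left 175°, forward 8.1 m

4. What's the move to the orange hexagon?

turn right 162°, forward 4.4 m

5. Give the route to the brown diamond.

turn left 154°, forward 4.3 m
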